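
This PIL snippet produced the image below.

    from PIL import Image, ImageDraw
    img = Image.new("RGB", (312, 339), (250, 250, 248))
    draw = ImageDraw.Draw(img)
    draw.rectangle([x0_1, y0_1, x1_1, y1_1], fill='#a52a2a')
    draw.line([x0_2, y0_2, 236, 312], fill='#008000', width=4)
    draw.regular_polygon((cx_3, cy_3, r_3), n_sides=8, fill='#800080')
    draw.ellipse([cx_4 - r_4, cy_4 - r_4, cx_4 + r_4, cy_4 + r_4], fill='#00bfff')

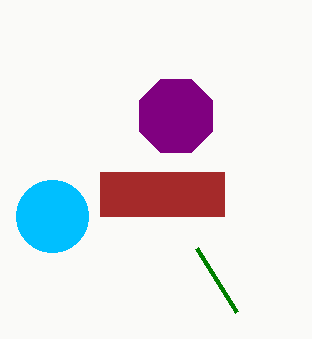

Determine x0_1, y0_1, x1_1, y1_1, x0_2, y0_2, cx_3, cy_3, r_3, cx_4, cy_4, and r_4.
x0_1 = 100
y0_1 = 172
x1_1 = 224
y1_1 = 216
x0_2 = 196
y0_2 = 248
cx_3 = 176
cy_3 = 116
r_3 = 40
cx_4 = 52
cy_4 = 216
r_4 = 36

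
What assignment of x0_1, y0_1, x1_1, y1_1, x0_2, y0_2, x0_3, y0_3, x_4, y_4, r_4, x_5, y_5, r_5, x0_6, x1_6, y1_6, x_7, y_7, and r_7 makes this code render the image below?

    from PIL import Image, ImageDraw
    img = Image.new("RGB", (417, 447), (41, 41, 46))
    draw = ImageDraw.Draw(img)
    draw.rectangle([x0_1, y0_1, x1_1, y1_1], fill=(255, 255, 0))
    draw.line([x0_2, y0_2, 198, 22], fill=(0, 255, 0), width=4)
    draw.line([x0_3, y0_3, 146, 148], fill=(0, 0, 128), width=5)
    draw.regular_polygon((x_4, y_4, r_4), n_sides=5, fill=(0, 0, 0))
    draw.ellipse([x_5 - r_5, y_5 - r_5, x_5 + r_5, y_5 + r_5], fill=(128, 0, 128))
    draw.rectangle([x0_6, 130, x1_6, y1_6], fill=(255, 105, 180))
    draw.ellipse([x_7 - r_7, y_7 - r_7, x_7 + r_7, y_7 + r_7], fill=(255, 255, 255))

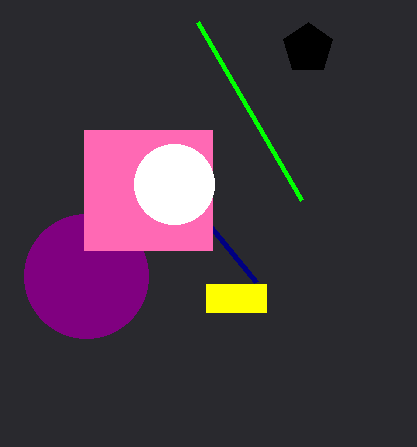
x0_1 = 206
y0_1 = 284
x1_1 = 266
y1_1 = 312
x0_2 = 302
y0_2 = 200
x0_3 = 256
y0_3 = 282
x_4 = 308
y_4 = 48
r_4 = 26
x_5 = 86
y_5 = 276
r_5 = 62
x0_6 = 84
x1_6 = 212
y1_6 = 250
x_7 = 174
y_7 = 184
r_7 = 40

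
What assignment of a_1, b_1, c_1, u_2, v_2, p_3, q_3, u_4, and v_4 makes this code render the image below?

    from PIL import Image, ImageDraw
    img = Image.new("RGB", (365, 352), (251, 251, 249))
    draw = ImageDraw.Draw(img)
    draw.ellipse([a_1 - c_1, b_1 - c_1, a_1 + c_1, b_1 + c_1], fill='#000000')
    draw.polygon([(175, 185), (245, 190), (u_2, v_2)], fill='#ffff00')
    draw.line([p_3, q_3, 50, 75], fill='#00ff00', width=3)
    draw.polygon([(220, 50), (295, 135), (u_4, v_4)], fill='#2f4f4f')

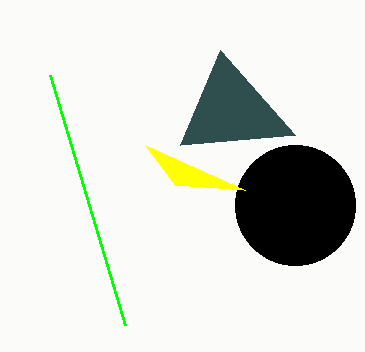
a_1 = 295; b_1 = 205; c_1 = 60; u_2 = 145; v_2 = 145; p_3 = 125; q_3 = 325; u_4 = 180; v_4 = 145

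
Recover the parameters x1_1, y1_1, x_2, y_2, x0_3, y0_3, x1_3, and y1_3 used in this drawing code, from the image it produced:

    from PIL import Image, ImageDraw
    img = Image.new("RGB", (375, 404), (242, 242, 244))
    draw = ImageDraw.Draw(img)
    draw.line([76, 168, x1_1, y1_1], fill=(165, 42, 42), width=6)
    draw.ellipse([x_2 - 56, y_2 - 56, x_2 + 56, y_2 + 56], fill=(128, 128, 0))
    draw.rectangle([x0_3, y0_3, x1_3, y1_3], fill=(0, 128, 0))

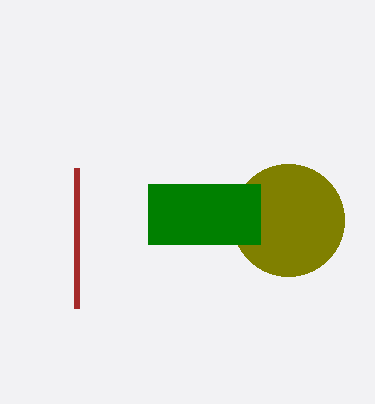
x1_1 = 76
y1_1 = 308
x_2 = 288
y_2 = 220
x0_3 = 148
y0_3 = 184
x1_3 = 260
y1_3 = 244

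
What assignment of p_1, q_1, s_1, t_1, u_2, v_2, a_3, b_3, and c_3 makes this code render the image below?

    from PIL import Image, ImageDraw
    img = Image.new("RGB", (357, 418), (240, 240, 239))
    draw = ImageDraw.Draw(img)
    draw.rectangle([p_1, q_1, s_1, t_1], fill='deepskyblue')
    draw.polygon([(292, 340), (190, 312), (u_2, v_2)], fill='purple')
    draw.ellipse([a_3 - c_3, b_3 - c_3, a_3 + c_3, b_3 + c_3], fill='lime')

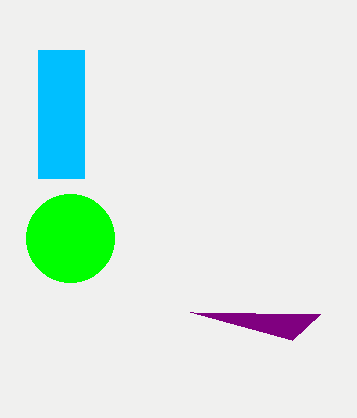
p_1 = 38, q_1 = 50, s_1 = 84, t_1 = 178, u_2 = 320, v_2 = 314, a_3 = 70, b_3 = 238, c_3 = 44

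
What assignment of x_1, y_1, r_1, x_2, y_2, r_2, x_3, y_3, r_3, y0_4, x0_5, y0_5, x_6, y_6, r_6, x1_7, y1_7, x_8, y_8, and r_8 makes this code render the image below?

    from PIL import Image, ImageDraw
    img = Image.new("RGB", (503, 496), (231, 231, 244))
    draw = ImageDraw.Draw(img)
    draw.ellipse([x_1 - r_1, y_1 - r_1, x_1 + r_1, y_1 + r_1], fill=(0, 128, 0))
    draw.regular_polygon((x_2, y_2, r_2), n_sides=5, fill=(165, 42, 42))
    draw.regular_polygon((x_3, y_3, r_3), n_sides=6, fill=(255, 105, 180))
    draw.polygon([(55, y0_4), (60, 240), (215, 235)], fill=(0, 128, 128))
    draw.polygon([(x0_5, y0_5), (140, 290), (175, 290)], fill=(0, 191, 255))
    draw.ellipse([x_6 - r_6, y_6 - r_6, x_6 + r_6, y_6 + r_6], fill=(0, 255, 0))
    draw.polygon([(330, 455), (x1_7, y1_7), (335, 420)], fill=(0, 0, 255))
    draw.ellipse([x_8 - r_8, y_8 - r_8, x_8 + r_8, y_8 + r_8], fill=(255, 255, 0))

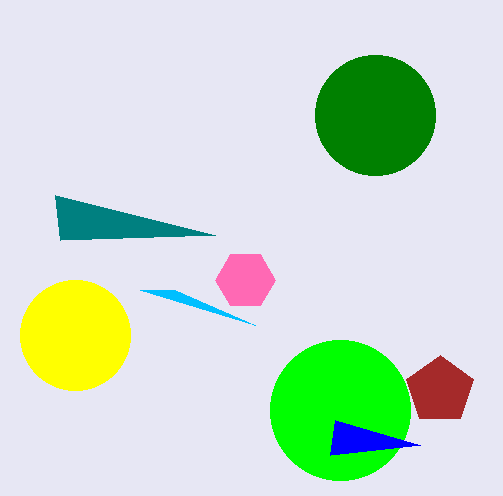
x_1 = 375, y_1 = 115, r_1 = 60, x_2 = 440, y_2 = 390, r_2 = 35, x_3 = 245, y_3 = 280, r_3 = 30, y0_4 = 195, x0_5 = 255, y0_5 = 325, x_6 = 340, y_6 = 410, r_6 = 70, x1_7 = 420, y1_7 = 445, x_8 = 75, y_8 = 335, r_8 = 55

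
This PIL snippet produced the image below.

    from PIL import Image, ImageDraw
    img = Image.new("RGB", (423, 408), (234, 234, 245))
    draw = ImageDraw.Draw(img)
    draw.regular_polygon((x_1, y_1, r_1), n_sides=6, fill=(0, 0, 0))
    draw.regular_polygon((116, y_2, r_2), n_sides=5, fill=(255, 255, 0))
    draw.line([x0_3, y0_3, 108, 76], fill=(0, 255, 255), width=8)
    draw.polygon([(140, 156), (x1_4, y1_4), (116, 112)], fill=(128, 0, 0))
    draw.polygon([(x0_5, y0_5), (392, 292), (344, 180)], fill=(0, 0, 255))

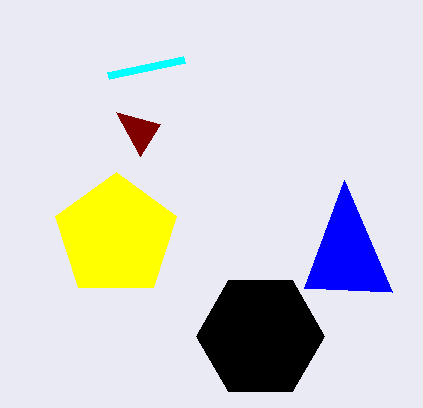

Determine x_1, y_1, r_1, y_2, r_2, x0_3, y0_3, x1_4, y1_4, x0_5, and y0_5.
x_1 = 260, y_1 = 336, r_1 = 64, y_2 = 236, r_2 = 64, x0_3 = 184, y0_3 = 60, x1_4 = 160, y1_4 = 124, x0_5 = 304, y0_5 = 288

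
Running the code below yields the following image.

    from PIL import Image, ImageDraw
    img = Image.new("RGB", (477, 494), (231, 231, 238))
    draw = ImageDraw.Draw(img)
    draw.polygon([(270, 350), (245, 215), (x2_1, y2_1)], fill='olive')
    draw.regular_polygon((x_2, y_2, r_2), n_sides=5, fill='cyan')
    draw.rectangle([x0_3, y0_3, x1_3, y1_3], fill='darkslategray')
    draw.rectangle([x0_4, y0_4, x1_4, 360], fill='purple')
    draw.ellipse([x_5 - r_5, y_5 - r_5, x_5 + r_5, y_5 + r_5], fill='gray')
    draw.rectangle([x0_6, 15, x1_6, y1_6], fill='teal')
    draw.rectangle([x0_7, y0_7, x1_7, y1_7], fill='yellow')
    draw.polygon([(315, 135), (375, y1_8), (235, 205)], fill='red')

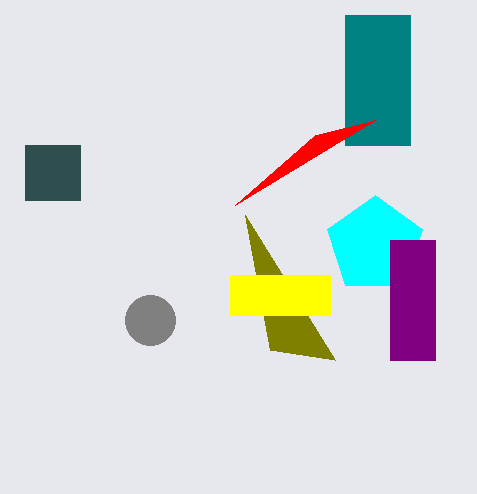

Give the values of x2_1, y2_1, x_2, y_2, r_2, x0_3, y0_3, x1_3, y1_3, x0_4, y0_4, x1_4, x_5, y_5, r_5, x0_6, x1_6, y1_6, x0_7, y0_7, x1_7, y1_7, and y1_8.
x2_1 = 335; y2_1 = 360; x_2 = 375; y_2 = 245; r_2 = 50; x0_3 = 25; y0_3 = 145; x1_3 = 80; y1_3 = 200; x0_4 = 390; y0_4 = 240; x1_4 = 435; x_5 = 150; y_5 = 320; r_5 = 25; x0_6 = 345; x1_6 = 410; y1_6 = 145; x0_7 = 230; y0_7 = 275; x1_7 = 330; y1_7 = 315; y1_8 = 120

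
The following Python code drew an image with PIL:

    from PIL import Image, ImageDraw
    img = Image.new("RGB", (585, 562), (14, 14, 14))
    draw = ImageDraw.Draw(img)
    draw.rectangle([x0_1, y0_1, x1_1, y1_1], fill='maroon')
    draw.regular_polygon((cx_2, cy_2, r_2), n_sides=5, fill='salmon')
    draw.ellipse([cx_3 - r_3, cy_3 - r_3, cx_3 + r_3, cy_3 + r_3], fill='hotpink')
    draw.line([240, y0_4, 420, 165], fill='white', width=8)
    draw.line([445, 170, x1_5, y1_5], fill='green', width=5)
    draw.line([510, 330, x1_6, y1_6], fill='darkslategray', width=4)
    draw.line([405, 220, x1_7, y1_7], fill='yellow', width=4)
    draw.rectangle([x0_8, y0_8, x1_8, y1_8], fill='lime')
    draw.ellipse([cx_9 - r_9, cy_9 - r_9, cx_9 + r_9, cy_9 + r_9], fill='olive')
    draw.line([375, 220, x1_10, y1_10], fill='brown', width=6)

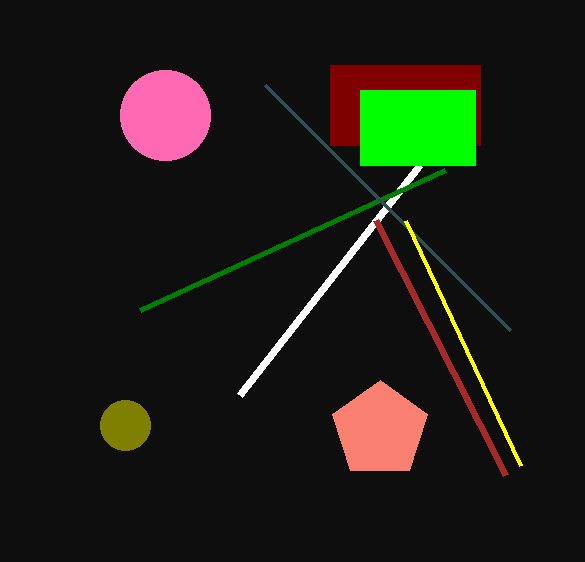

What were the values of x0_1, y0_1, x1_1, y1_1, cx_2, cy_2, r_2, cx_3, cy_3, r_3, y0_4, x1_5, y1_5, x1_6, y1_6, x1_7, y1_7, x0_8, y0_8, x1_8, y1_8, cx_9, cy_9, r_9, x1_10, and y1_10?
x0_1 = 330; y0_1 = 65; x1_1 = 480; y1_1 = 145; cx_2 = 380; cy_2 = 430; r_2 = 50; cx_3 = 165; cy_3 = 115; r_3 = 45; y0_4 = 395; x1_5 = 140; y1_5 = 310; x1_6 = 265; y1_6 = 85; x1_7 = 520; y1_7 = 465; x0_8 = 360; y0_8 = 90; x1_8 = 475; y1_8 = 165; cx_9 = 125; cy_9 = 425; r_9 = 25; x1_10 = 505; y1_10 = 475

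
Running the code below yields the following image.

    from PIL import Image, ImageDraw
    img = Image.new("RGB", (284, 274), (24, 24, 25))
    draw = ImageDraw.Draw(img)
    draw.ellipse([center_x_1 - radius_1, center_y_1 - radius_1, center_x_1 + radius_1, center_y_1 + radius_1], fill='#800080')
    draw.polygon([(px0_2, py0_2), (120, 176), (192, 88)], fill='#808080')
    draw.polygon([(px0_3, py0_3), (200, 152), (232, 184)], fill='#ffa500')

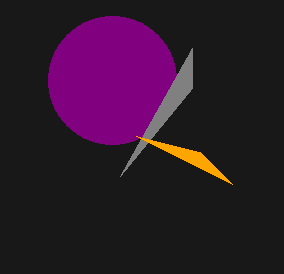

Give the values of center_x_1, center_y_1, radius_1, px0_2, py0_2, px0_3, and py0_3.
center_x_1 = 112
center_y_1 = 80
radius_1 = 64
px0_2 = 192
py0_2 = 48
px0_3 = 136
py0_3 = 136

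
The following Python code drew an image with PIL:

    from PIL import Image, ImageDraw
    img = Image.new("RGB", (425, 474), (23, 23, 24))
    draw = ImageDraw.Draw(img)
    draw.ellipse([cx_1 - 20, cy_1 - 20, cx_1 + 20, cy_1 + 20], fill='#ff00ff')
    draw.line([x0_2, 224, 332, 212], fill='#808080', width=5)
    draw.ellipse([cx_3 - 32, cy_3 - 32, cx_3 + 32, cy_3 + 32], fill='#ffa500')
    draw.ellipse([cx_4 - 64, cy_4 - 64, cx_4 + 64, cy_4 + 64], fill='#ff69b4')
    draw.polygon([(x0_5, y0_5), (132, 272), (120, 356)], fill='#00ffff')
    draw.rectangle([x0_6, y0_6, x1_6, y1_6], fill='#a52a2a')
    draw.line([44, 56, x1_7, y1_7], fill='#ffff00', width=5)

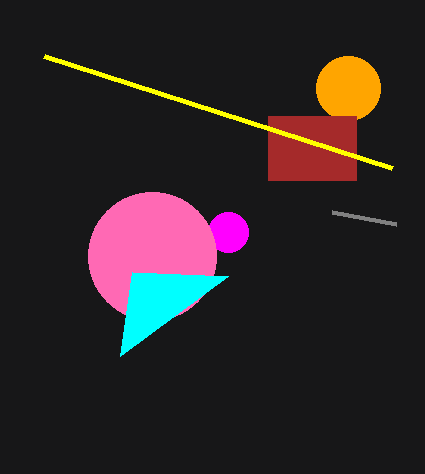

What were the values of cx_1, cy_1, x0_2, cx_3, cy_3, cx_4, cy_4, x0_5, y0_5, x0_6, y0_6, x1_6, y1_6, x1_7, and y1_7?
cx_1 = 228; cy_1 = 232; x0_2 = 396; cx_3 = 348; cy_3 = 88; cx_4 = 152; cy_4 = 256; x0_5 = 228; y0_5 = 276; x0_6 = 268; y0_6 = 116; x1_6 = 356; y1_6 = 180; x1_7 = 392; y1_7 = 168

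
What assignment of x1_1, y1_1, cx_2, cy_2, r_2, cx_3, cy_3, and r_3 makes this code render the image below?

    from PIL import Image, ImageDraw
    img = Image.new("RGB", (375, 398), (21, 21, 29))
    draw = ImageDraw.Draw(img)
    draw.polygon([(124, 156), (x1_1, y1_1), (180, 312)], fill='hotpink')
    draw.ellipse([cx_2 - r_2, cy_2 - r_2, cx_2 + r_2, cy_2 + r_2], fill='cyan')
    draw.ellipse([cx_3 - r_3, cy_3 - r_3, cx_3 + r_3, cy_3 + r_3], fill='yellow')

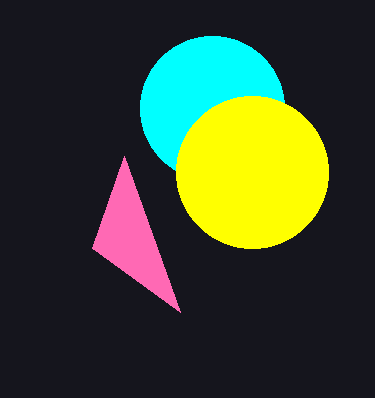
x1_1 = 92, y1_1 = 248, cx_2 = 212, cy_2 = 108, r_2 = 72, cx_3 = 252, cy_3 = 172, r_3 = 76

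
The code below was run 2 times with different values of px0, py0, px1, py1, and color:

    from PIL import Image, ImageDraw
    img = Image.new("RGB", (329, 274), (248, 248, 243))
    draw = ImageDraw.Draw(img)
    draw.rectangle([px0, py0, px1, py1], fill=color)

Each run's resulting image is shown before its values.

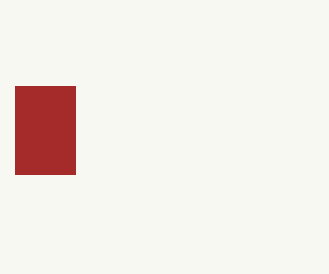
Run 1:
px0 = 15
py0 = 86
px1 = 75
py1 = 174
color = 'brown'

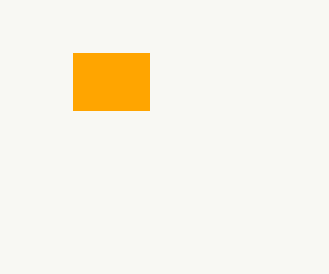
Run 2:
px0 = 73; py0 = 53; px1 = 149; py1 = 110; color = 'orange'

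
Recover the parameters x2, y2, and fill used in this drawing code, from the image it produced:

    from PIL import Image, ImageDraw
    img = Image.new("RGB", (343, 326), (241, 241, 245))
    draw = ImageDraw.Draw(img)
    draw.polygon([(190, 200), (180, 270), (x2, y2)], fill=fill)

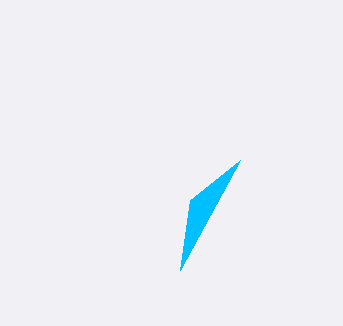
x2 = 240
y2 = 160
fill = 'deepskyblue'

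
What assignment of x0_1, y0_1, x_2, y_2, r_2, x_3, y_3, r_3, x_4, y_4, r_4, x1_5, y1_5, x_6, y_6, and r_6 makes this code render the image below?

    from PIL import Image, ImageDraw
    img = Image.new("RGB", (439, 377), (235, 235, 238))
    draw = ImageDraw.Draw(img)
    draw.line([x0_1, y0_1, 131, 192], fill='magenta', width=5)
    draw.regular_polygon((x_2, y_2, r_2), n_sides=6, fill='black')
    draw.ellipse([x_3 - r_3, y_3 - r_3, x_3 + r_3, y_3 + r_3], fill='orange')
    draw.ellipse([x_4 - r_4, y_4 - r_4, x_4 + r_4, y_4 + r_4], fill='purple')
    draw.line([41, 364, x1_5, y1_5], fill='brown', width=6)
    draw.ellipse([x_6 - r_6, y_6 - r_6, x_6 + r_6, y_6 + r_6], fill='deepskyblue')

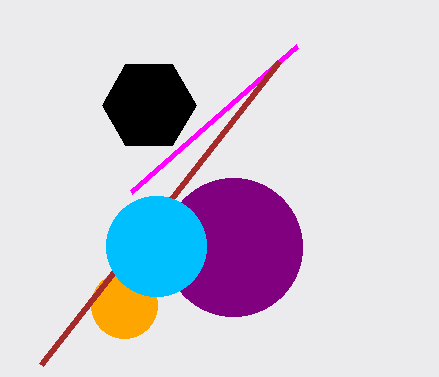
x0_1 = 297; y0_1 = 46; x_2 = 149; y_2 = 105; r_2 = 47; x_3 = 124; y_3 = 305; r_3 = 33; x_4 = 233; y_4 = 247; r_4 = 69; x1_5 = 279; y1_5 = 61; x_6 = 156; y_6 = 246; r_6 = 50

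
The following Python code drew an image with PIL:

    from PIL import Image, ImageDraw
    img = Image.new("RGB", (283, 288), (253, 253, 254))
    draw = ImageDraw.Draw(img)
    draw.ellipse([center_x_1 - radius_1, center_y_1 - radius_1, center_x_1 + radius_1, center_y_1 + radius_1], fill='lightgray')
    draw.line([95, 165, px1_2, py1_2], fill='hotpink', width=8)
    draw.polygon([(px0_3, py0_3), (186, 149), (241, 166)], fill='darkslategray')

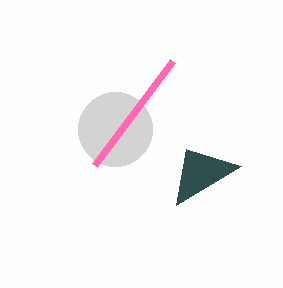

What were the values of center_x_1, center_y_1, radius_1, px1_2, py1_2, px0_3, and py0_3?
center_x_1 = 115, center_y_1 = 129, radius_1 = 37, px1_2 = 173, py1_2 = 61, px0_3 = 176, py0_3 = 205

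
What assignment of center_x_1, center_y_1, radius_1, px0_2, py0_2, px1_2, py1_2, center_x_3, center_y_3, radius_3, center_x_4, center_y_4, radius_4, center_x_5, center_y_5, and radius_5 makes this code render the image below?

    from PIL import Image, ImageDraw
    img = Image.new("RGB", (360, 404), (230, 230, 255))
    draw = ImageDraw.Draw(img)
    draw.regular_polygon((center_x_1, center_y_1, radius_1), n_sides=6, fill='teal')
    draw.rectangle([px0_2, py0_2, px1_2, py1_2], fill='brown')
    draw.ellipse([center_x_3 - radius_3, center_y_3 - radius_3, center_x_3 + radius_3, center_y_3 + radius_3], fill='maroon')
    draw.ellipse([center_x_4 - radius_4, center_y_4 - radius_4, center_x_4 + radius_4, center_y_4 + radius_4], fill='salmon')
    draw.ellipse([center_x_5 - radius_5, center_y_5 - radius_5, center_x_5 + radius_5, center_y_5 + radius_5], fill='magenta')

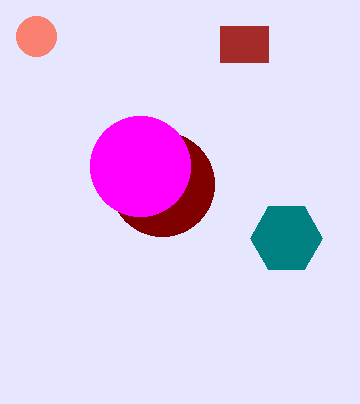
center_x_1 = 286, center_y_1 = 238, radius_1 = 36, px0_2 = 220, py0_2 = 26, px1_2 = 268, py1_2 = 62, center_x_3 = 162, center_y_3 = 184, radius_3 = 52, center_x_4 = 36, center_y_4 = 36, radius_4 = 20, center_x_5 = 140, center_y_5 = 166, radius_5 = 50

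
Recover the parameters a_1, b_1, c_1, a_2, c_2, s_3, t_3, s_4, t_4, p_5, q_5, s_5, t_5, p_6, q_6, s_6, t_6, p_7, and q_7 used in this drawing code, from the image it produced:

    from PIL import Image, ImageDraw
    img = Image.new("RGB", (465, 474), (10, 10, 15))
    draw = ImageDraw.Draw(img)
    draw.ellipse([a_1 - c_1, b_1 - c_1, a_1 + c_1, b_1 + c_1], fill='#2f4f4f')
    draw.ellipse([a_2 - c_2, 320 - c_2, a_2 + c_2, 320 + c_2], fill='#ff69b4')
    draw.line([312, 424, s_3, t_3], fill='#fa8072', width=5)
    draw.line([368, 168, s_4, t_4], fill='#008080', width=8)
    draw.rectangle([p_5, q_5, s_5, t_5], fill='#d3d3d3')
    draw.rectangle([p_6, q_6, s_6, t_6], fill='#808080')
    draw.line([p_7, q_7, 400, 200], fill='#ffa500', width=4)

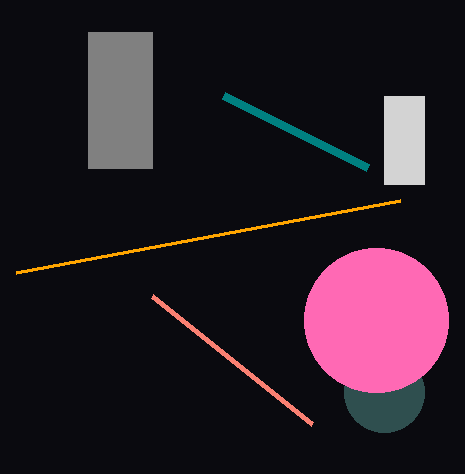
a_1 = 384; b_1 = 392; c_1 = 40; a_2 = 376; c_2 = 72; s_3 = 152; t_3 = 296; s_4 = 224; t_4 = 96; p_5 = 384; q_5 = 96; s_5 = 424; t_5 = 184; p_6 = 88; q_6 = 32; s_6 = 152; t_6 = 168; p_7 = 16; q_7 = 272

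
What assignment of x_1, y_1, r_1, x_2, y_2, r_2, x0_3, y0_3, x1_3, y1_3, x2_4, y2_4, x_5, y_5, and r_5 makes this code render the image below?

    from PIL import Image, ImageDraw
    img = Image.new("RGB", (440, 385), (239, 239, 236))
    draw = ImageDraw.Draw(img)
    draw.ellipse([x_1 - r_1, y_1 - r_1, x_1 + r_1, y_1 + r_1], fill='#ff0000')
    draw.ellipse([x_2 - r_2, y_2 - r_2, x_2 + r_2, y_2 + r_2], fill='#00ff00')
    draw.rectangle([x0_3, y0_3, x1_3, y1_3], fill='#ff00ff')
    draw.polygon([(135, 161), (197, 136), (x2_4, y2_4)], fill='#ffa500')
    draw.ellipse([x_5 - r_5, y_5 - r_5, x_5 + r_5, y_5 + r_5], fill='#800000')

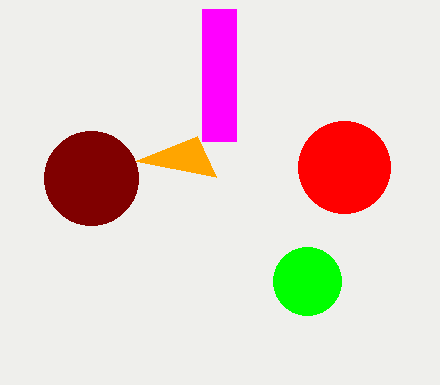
x_1 = 344; y_1 = 167; r_1 = 46; x_2 = 307; y_2 = 281; r_2 = 34; x0_3 = 202; y0_3 = 9; x1_3 = 236; y1_3 = 141; x2_4 = 216; y2_4 = 177; x_5 = 91; y_5 = 178; r_5 = 47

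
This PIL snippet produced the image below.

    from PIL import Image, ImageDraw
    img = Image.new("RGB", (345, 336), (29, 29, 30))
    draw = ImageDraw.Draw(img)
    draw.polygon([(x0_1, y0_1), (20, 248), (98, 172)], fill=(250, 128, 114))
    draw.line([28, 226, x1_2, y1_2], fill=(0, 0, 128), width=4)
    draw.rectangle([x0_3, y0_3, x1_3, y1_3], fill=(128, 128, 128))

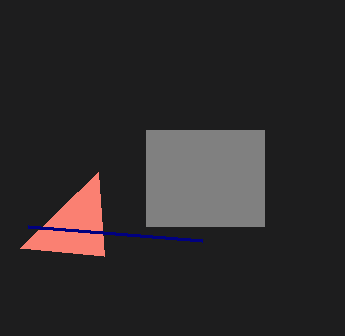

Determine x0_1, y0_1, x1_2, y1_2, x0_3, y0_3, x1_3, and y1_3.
x0_1 = 104, y0_1 = 256, x1_2 = 202, y1_2 = 240, x0_3 = 146, y0_3 = 130, x1_3 = 264, y1_3 = 226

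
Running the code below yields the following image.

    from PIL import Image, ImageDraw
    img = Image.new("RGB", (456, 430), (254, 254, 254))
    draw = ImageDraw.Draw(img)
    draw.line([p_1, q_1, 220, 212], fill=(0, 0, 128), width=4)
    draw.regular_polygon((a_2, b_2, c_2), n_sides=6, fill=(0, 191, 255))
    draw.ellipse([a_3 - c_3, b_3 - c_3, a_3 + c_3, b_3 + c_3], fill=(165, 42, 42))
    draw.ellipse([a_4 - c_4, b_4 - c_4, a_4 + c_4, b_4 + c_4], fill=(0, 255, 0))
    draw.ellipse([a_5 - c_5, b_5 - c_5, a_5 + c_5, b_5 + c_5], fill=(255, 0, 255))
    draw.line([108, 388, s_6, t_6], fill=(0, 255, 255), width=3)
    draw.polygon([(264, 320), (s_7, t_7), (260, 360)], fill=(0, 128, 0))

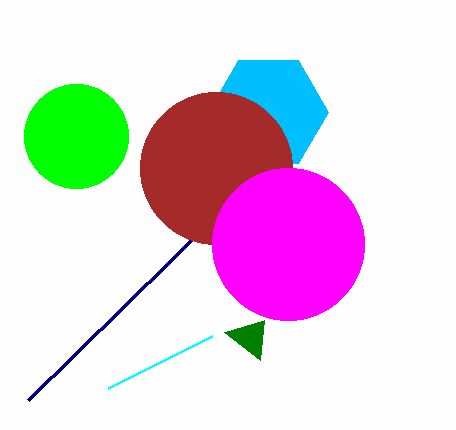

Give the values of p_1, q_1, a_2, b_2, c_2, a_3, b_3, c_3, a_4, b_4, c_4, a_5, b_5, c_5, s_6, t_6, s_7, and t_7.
p_1 = 28, q_1 = 400, a_2 = 268, b_2 = 112, c_2 = 60, a_3 = 216, b_3 = 168, c_3 = 76, a_4 = 76, b_4 = 136, c_4 = 52, a_5 = 288, b_5 = 244, c_5 = 76, s_6 = 212, t_6 = 336, s_7 = 224, t_7 = 332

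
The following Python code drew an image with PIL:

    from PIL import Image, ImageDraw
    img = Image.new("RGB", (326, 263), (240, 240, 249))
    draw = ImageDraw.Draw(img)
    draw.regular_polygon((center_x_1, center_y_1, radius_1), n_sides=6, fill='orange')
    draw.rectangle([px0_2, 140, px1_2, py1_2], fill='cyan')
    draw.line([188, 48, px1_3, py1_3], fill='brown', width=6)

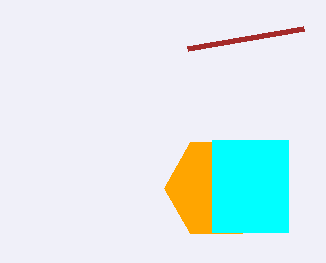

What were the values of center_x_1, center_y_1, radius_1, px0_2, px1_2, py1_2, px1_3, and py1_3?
center_x_1 = 216
center_y_1 = 188
radius_1 = 52
px0_2 = 212
px1_2 = 288
py1_2 = 232
px1_3 = 304
py1_3 = 28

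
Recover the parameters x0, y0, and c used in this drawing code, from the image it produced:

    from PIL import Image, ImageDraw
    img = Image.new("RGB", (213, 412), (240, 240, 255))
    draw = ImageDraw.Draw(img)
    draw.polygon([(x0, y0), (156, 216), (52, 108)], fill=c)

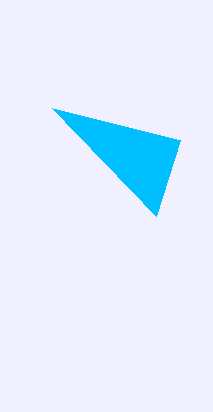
x0 = 180; y0 = 140; c = 'deepskyblue'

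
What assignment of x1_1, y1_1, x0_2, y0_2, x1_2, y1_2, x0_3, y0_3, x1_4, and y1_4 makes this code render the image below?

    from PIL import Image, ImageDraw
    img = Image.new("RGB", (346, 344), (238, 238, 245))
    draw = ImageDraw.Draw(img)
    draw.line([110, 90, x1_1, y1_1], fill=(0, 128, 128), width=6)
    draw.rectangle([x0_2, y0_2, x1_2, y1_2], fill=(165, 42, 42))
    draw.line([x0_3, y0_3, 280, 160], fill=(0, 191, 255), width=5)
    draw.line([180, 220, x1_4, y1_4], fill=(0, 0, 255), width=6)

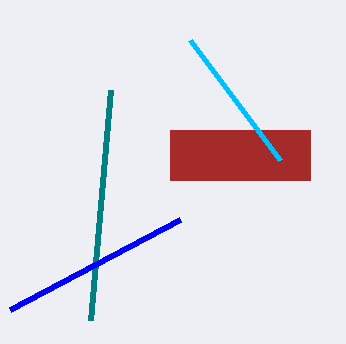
x1_1 = 90
y1_1 = 320
x0_2 = 170
y0_2 = 130
x1_2 = 310
y1_2 = 180
x0_3 = 190
y0_3 = 40
x1_4 = 10
y1_4 = 310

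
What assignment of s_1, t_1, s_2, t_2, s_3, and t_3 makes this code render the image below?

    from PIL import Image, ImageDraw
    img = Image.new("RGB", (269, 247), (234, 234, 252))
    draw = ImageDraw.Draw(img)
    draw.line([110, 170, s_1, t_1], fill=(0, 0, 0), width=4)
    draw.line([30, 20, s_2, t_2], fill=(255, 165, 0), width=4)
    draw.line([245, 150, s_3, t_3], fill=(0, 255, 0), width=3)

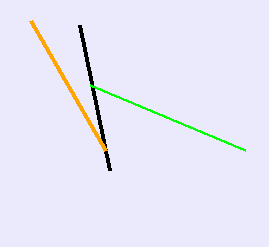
s_1 = 80
t_1 = 25
s_2 = 105
t_2 = 150
s_3 = 90
t_3 = 85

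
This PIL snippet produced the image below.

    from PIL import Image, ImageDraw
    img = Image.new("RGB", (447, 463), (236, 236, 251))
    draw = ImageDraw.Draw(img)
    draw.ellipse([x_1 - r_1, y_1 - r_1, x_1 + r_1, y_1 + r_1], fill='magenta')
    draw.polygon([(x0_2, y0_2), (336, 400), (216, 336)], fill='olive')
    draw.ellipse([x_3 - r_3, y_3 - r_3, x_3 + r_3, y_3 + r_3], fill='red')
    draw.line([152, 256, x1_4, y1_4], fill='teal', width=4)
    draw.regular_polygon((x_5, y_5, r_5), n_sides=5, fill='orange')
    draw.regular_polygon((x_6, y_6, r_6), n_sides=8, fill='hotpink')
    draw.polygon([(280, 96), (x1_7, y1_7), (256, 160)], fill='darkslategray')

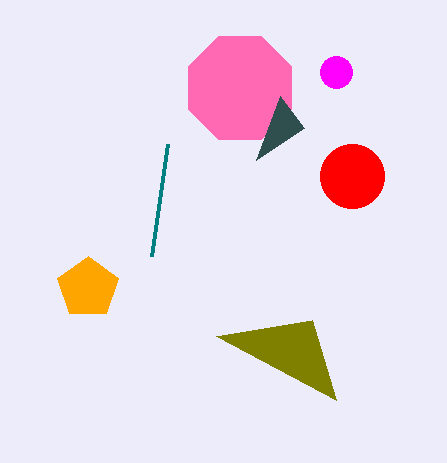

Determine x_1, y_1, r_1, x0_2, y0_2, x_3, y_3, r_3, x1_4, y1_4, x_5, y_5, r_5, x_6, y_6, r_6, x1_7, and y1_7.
x_1 = 336
y_1 = 72
r_1 = 16
x0_2 = 312
y0_2 = 320
x_3 = 352
y_3 = 176
r_3 = 32
x1_4 = 168
y1_4 = 144
x_5 = 88
y_5 = 288
r_5 = 32
x_6 = 240
y_6 = 88
r_6 = 56
x1_7 = 304
y1_7 = 128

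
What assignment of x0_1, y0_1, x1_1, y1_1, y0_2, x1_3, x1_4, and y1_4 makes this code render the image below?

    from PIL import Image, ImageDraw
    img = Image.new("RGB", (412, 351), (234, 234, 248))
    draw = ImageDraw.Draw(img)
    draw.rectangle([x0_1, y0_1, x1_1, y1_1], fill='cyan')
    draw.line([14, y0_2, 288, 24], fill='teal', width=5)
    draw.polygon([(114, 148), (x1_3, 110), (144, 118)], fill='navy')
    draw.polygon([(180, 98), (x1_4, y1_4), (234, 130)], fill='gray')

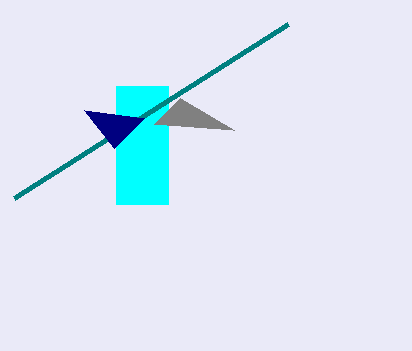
x0_1 = 116, y0_1 = 86, x1_1 = 168, y1_1 = 204, y0_2 = 198, x1_3 = 84, x1_4 = 154, y1_4 = 124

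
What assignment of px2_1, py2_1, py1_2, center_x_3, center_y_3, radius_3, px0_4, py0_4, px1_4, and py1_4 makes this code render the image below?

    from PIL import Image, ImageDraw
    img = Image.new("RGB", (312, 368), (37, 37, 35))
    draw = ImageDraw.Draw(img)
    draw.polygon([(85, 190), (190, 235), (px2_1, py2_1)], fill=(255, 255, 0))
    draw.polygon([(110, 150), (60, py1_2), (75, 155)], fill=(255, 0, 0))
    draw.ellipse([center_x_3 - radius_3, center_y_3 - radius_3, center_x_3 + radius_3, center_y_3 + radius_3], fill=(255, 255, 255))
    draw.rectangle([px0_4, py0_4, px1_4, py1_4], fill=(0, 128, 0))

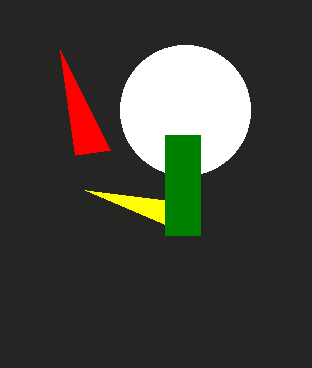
px2_1 = 165, py2_1 = 200, py1_2 = 50, center_x_3 = 185, center_y_3 = 110, radius_3 = 65, px0_4 = 165, py0_4 = 135, px1_4 = 200, py1_4 = 235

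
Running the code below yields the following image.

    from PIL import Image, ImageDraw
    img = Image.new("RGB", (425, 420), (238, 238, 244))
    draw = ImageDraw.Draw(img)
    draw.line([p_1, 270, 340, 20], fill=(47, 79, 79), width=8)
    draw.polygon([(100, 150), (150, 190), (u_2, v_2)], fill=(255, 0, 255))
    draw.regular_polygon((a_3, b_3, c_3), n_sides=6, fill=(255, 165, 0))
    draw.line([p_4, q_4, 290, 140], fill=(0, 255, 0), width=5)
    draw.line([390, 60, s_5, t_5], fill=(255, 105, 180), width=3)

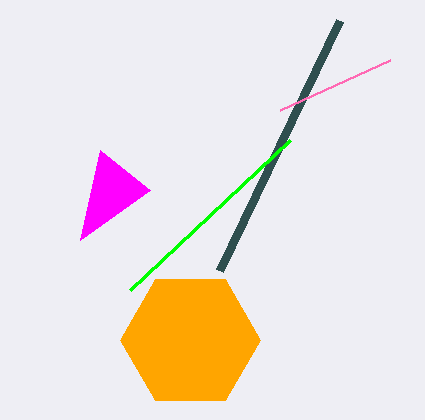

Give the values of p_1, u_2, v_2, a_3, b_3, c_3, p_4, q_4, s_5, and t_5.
p_1 = 220; u_2 = 80; v_2 = 240; a_3 = 190; b_3 = 340; c_3 = 70; p_4 = 130; q_4 = 290; s_5 = 280; t_5 = 110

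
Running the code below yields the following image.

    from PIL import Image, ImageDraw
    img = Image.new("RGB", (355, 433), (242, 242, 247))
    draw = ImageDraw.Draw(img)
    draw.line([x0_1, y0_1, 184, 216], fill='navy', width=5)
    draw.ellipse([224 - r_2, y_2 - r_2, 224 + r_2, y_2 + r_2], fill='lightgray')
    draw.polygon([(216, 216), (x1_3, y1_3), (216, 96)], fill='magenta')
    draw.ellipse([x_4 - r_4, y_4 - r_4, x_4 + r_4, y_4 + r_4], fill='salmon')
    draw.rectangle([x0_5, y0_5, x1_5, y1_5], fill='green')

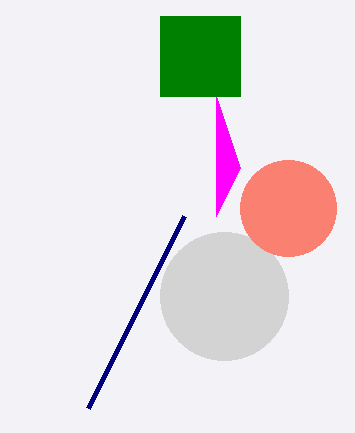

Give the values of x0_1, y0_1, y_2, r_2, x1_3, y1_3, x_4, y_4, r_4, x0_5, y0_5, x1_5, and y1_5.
x0_1 = 88, y0_1 = 408, y_2 = 296, r_2 = 64, x1_3 = 240, y1_3 = 168, x_4 = 288, y_4 = 208, r_4 = 48, x0_5 = 160, y0_5 = 16, x1_5 = 240, y1_5 = 96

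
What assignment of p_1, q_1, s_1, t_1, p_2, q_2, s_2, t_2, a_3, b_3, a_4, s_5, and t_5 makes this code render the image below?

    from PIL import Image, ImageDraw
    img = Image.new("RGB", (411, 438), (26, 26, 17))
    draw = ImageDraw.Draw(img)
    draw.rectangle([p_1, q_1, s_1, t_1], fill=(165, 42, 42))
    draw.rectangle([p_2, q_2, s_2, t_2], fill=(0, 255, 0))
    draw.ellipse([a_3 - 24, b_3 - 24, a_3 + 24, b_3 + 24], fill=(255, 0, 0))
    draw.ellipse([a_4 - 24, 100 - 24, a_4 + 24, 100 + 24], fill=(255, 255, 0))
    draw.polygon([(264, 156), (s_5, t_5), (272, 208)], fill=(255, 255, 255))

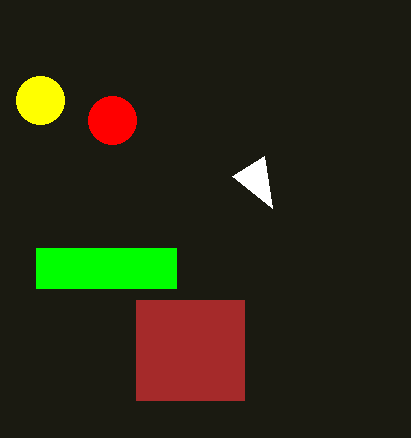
p_1 = 136, q_1 = 300, s_1 = 244, t_1 = 400, p_2 = 36, q_2 = 248, s_2 = 176, t_2 = 288, a_3 = 112, b_3 = 120, a_4 = 40, s_5 = 232, t_5 = 176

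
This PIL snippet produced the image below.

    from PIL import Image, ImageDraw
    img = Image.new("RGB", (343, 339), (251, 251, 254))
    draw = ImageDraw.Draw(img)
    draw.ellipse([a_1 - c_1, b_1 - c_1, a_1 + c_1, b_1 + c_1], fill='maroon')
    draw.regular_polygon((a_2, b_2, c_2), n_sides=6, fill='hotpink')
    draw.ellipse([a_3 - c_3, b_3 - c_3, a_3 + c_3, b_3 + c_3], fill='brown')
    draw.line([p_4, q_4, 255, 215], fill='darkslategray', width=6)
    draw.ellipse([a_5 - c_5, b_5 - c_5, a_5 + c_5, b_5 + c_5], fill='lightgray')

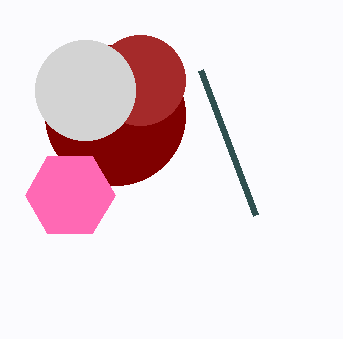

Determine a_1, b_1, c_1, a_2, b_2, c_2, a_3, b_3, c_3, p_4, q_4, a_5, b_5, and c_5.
a_1 = 115; b_1 = 115; c_1 = 70; a_2 = 70; b_2 = 195; c_2 = 45; a_3 = 140; b_3 = 80; c_3 = 45; p_4 = 200; q_4 = 70; a_5 = 85; b_5 = 90; c_5 = 50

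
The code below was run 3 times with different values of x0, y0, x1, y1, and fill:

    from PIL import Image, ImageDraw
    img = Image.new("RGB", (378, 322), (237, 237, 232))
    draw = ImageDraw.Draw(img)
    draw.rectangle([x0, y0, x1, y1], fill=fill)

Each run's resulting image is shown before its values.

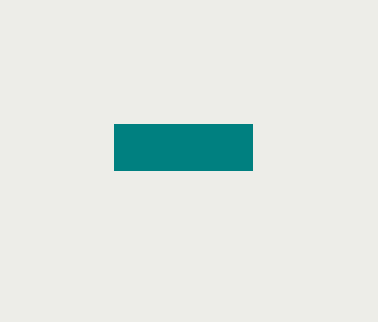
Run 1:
x0 = 114
y0 = 124
x1 = 252
y1 = 170
fill = 'teal'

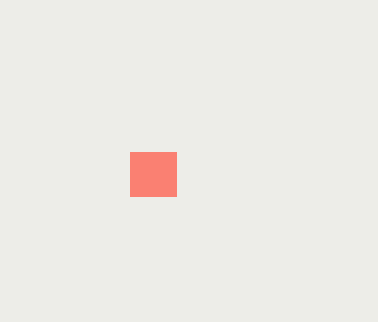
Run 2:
x0 = 130
y0 = 152
x1 = 176
y1 = 196
fill = 'salmon'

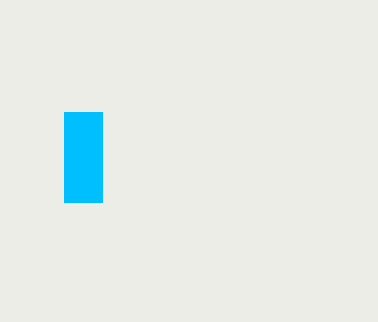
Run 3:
x0 = 64, y0 = 112, x1 = 102, y1 = 202, fill = 'deepskyblue'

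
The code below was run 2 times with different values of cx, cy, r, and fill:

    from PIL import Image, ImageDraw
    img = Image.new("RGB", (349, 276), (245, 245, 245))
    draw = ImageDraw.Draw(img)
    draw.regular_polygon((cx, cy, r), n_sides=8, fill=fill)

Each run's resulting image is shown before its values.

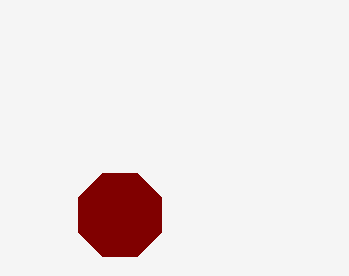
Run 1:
cx = 120; cy = 215; r = 45; fill = 'maroon'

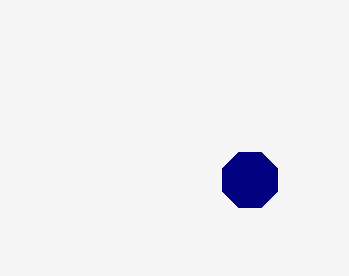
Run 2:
cx = 250
cy = 180
r = 30
fill = 'navy'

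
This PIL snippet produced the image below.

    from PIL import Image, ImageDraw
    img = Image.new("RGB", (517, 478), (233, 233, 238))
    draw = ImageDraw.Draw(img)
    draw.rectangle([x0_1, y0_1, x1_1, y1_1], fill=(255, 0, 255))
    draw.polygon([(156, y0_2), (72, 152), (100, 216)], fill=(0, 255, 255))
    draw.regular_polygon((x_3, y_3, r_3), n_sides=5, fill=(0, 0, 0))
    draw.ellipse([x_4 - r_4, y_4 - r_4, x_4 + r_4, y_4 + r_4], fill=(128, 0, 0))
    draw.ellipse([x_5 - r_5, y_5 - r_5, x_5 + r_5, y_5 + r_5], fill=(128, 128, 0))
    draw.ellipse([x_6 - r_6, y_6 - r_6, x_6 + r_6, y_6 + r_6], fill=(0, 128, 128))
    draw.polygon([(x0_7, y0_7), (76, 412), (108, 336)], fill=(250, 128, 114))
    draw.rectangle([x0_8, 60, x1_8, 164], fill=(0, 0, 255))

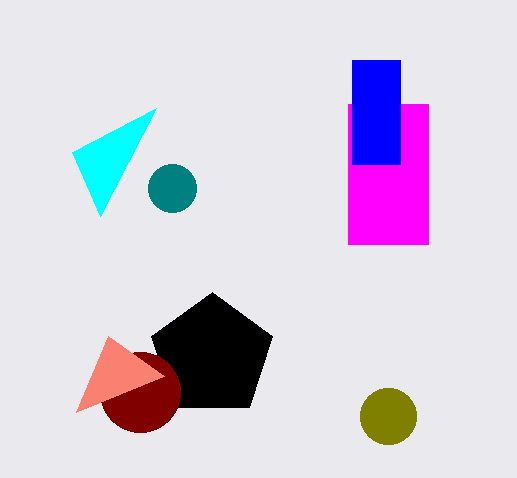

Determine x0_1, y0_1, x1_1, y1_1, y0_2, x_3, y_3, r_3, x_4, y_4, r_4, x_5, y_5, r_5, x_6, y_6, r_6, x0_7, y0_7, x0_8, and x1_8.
x0_1 = 348; y0_1 = 104; x1_1 = 428; y1_1 = 244; y0_2 = 108; x_3 = 212; y_3 = 356; r_3 = 64; x_4 = 140; y_4 = 392; r_4 = 40; x_5 = 388; y_5 = 416; r_5 = 28; x_6 = 172; y_6 = 188; r_6 = 24; x0_7 = 164; y0_7 = 376; x0_8 = 352; x1_8 = 400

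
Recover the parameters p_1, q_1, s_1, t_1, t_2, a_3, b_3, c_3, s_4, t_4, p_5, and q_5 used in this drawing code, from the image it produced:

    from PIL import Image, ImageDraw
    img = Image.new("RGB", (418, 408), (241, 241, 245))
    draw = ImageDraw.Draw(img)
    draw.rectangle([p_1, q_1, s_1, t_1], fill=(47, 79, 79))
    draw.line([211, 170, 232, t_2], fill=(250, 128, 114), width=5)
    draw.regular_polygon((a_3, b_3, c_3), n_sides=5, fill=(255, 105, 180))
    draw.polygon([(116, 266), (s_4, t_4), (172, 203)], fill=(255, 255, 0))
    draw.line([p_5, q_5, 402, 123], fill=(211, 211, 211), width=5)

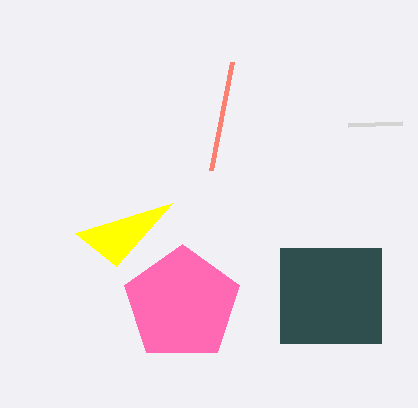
p_1 = 280, q_1 = 248, s_1 = 381, t_1 = 343, t_2 = 62, a_3 = 182, b_3 = 304, c_3 = 60, s_4 = 75, t_4 = 233, p_5 = 348, q_5 = 125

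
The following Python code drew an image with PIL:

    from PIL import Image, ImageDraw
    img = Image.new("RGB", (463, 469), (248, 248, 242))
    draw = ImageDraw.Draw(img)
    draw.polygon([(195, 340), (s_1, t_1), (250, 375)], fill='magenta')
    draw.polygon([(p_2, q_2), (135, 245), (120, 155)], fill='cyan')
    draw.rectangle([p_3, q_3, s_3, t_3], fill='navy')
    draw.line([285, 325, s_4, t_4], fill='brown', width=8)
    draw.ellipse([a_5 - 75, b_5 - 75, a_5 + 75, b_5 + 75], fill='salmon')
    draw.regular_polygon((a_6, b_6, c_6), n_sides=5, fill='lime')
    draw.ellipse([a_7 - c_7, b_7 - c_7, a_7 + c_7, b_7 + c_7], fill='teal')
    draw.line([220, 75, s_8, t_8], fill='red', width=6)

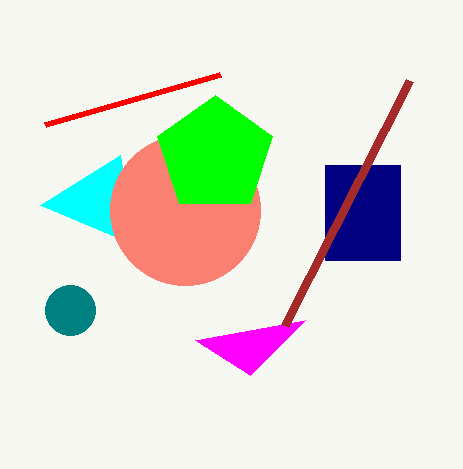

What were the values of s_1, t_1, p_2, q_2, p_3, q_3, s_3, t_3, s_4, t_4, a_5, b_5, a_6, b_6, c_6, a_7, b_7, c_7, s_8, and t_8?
s_1 = 305, t_1 = 320, p_2 = 40, q_2 = 205, p_3 = 325, q_3 = 165, s_3 = 400, t_3 = 260, s_4 = 410, t_4 = 80, a_5 = 185, b_5 = 210, a_6 = 215, b_6 = 155, c_6 = 60, a_7 = 70, b_7 = 310, c_7 = 25, s_8 = 45, t_8 = 125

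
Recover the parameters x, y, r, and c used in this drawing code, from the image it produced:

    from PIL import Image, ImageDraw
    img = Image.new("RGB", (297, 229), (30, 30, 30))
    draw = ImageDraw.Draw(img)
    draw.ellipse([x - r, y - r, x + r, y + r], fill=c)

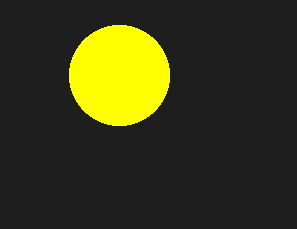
x = 119
y = 75
r = 50
c = 'yellow'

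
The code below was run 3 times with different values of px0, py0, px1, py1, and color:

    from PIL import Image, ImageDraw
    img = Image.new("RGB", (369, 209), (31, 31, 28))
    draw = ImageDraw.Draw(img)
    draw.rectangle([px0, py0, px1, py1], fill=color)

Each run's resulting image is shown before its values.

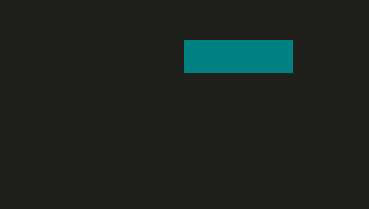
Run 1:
px0 = 184, py0 = 40, px1 = 292, py1 = 72, color = 'teal'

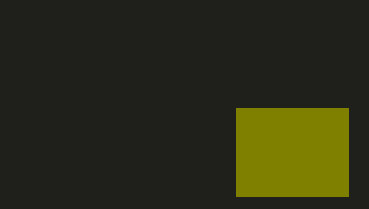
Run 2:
px0 = 236, py0 = 108, px1 = 348, py1 = 196, color = 'olive'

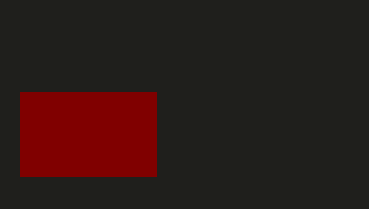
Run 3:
px0 = 20; py0 = 92; px1 = 156; py1 = 176; color = 'maroon'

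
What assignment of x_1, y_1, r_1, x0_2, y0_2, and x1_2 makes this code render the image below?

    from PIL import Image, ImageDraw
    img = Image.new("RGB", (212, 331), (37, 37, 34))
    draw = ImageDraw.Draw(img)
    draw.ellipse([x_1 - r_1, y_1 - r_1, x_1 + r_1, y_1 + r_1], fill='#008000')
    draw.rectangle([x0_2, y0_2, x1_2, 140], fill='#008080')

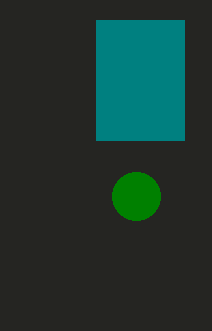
x_1 = 136
y_1 = 196
r_1 = 24
x0_2 = 96
y0_2 = 20
x1_2 = 184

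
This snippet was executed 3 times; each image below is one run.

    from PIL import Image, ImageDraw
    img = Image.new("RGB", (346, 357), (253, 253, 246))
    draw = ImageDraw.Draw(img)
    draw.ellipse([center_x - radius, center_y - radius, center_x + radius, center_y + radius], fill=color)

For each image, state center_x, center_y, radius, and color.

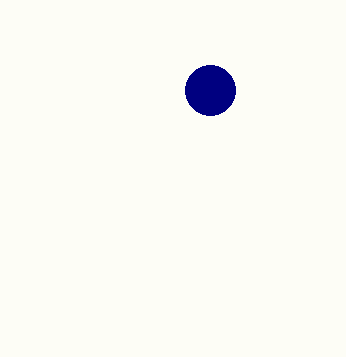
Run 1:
center_x = 210; center_y = 90; radius = 25; color = 'navy'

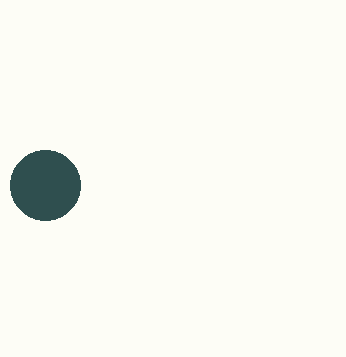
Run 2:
center_x = 45
center_y = 185
radius = 35
color = 'darkslategray'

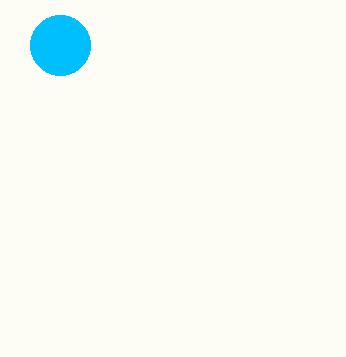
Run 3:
center_x = 60, center_y = 45, radius = 30, color = 'deepskyblue'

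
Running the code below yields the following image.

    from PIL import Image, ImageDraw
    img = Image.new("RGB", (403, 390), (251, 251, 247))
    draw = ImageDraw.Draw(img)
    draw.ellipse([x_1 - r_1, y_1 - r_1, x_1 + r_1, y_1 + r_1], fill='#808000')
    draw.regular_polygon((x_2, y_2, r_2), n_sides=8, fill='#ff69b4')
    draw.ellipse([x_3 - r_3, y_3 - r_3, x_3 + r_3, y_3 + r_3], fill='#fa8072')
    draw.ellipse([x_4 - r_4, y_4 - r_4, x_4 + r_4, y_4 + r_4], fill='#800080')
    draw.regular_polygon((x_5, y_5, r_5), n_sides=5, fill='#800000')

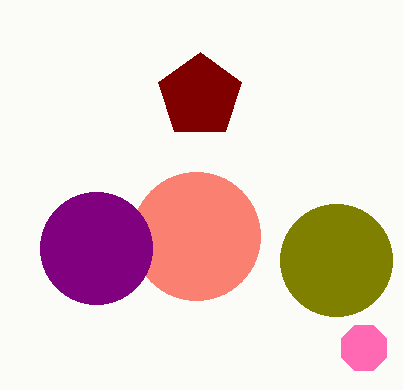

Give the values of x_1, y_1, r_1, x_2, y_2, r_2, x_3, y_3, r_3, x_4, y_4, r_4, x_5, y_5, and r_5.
x_1 = 336; y_1 = 260; r_1 = 56; x_2 = 364; y_2 = 348; r_2 = 24; x_3 = 196; y_3 = 236; r_3 = 64; x_4 = 96; y_4 = 248; r_4 = 56; x_5 = 200; y_5 = 96; r_5 = 44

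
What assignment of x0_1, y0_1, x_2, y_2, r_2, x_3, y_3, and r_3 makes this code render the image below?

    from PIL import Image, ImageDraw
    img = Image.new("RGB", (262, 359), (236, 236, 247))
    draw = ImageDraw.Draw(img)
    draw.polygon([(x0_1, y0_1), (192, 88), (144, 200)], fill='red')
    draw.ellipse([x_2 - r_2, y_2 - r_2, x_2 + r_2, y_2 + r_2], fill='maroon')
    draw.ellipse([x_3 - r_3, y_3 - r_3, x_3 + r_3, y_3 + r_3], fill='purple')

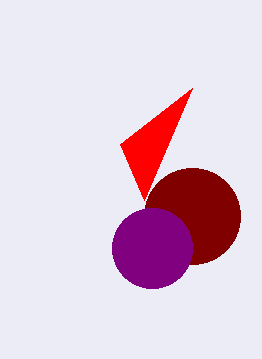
x0_1 = 120, y0_1 = 144, x_2 = 192, y_2 = 216, r_2 = 48, x_3 = 152, y_3 = 248, r_3 = 40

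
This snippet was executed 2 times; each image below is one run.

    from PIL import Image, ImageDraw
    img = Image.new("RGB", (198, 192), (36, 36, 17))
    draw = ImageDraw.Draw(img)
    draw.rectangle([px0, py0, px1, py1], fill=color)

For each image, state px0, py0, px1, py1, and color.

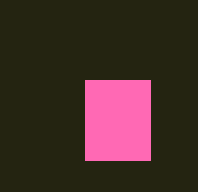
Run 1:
px0 = 85
py0 = 80
px1 = 150
py1 = 160
color = 'hotpink'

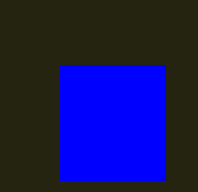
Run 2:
px0 = 60, py0 = 65, px1 = 165, py1 = 180, color = 'blue'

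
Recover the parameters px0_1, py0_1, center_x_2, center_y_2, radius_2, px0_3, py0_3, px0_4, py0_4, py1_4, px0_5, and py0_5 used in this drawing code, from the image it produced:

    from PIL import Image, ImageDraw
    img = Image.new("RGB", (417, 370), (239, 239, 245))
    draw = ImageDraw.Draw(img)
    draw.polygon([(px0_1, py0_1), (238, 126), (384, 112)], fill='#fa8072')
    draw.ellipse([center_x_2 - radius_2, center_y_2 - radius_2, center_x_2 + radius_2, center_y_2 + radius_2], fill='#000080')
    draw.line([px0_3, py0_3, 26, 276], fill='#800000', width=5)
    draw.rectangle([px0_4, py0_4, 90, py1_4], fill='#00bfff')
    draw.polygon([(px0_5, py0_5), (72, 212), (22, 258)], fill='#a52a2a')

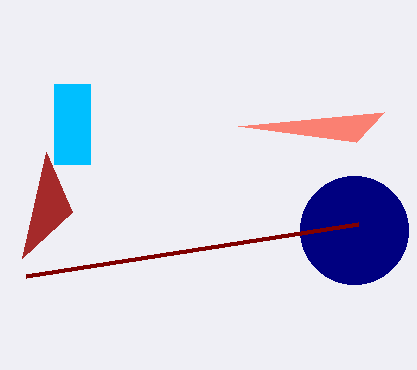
px0_1 = 356; py0_1 = 142; center_x_2 = 354; center_y_2 = 230; radius_2 = 54; px0_3 = 358; py0_3 = 224; px0_4 = 54; py0_4 = 84; py1_4 = 164; px0_5 = 46; py0_5 = 152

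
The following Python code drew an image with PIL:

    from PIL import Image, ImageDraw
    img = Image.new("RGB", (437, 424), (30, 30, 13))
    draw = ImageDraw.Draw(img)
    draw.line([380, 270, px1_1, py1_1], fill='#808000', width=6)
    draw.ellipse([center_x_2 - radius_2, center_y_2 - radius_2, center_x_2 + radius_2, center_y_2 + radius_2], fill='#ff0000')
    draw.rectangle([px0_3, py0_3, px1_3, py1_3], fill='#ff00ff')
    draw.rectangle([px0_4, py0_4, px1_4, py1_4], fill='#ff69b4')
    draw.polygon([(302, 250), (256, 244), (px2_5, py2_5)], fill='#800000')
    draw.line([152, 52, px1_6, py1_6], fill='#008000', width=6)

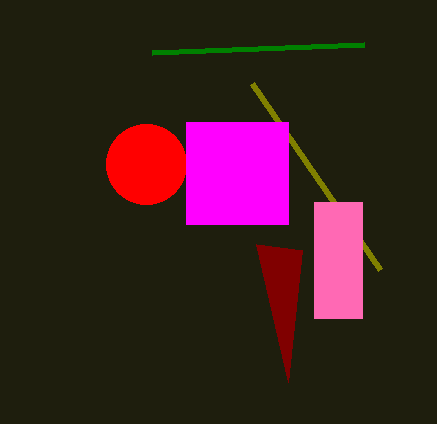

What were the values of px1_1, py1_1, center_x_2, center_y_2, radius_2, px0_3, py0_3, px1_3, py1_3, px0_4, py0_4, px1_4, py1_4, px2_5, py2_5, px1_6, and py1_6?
px1_1 = 252; py1_1 = 84; center_x_2 = 146; center_y_2 = 164; radius_2 = 40; px0_3 = 186; py0_3 = 122; px1_3 = 288; py1_3 = 224; px0_4 = 314; py0_4 = 202; px1_4 = 362; py1_4 = 318; px2_5 = 288; py2_5 = 382; px1_6 = 364; py1_6 = 44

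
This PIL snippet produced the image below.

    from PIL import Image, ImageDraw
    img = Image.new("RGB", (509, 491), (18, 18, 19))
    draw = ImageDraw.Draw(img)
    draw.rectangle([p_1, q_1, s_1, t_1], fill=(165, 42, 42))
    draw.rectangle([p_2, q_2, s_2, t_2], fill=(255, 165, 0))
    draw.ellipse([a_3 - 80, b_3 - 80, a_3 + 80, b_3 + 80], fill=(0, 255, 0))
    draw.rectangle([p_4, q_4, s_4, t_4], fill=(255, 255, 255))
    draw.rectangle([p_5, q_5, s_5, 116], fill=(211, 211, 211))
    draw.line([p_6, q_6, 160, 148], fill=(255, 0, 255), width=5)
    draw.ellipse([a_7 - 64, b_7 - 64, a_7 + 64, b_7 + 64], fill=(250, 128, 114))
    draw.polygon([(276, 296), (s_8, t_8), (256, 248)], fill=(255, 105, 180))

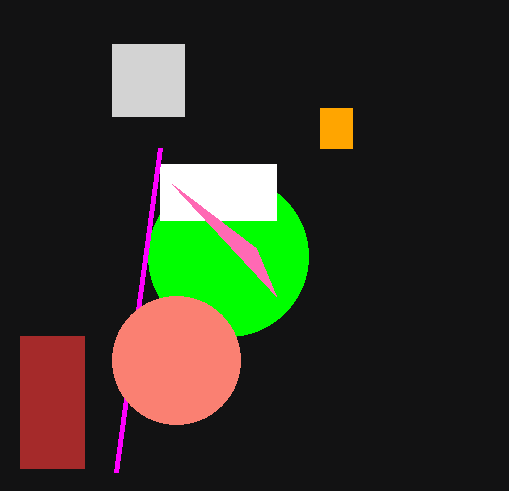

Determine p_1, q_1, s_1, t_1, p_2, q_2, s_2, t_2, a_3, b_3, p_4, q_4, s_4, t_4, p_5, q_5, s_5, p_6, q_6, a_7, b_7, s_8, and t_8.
p_1 = 20, q_1 = 336, s_1 = 84, t_1 = 468, p_2 = 320, q_2 = 108, s_2 = 352, t_2 = 148, a_3 = 228, b_3 = 256, p_4 = 160, q_4 = 164, s_4 = 276, t_4 = 220, p_5 = 112, q_5 = 44, s_5 = 184, p_6 = 116, q_6 = 472, a_7 = 176, b_7 = 360, s_8 = 172, t_8 = 184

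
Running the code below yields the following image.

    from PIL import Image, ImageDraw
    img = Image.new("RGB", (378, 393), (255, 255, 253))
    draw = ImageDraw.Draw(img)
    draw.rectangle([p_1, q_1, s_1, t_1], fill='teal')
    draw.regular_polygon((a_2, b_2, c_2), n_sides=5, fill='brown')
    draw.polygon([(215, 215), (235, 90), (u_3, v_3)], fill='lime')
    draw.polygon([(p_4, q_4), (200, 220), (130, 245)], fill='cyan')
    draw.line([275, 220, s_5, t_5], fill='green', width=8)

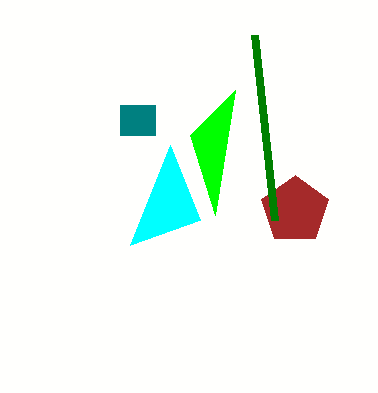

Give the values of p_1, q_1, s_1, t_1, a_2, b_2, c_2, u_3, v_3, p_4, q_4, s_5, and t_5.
p_1 = 120
q_1 = 105
s_1 = 155
t_1 = 135
a_2 = 295
b_2 = 210
c_2 = 35
u_3 = 190
v_3 = 135
p_4 = 170
q_4 = 145
s_5 = 255
t_5 = 35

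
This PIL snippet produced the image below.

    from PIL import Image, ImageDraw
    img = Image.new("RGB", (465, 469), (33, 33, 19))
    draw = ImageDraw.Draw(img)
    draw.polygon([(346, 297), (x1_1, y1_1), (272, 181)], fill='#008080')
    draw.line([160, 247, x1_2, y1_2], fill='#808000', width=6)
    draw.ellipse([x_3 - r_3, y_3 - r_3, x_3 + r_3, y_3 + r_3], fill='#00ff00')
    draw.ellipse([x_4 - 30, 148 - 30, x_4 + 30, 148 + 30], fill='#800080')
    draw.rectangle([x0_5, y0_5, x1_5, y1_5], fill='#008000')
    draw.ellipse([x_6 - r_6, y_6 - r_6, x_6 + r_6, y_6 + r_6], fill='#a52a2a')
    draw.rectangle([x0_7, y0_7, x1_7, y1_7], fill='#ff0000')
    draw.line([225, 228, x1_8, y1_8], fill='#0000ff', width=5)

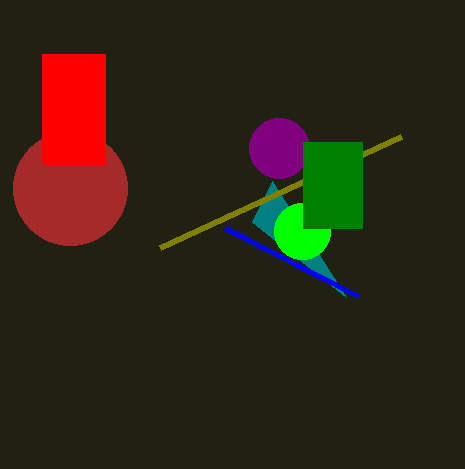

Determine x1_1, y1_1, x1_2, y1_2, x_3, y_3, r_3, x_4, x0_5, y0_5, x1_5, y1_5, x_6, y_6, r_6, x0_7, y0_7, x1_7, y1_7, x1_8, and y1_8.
x1_1 = 252
y1_1 = 222
x1_2 = 401
y1_2 = 136
x_3 = 302
y_3 = 231
r_3 = 28
x_4 = 279
x0_5 = 303
y0_5 = 142
x1_5 = 362
y1_5 = 228
x_6 = 70
y_6 = 188
r_6 = 57
x0_7 = 42
y0_7 = 54
x1_7 = 105
y1_7 = 164
x1_8 = 358
y1_8 = 296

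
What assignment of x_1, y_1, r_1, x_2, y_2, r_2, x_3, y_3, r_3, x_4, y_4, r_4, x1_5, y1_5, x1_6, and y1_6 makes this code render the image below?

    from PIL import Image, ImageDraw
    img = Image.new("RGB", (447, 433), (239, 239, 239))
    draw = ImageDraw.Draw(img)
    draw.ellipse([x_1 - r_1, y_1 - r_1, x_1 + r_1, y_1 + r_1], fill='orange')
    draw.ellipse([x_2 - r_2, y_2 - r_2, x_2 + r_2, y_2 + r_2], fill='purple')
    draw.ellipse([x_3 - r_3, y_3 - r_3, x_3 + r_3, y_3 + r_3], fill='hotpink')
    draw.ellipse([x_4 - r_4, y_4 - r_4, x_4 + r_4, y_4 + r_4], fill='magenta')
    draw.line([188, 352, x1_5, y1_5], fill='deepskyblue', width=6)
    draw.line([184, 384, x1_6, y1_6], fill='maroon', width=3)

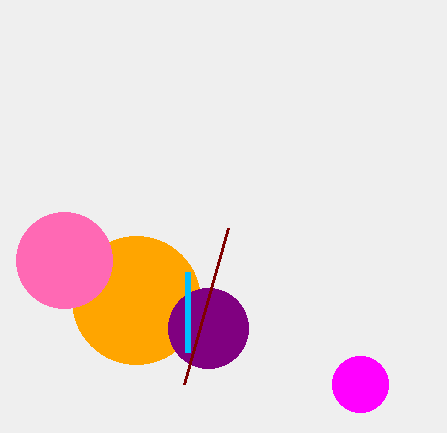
x_1 = 136; y_1 = 300; r_1 = 64; x_2 = 208; y_2 = 328; r_2 = 40; x_3 = 64; y_3 = 260; r_3 = 48; x_4 = 360; y_4 = 384; r_4 = 28; x1_5 = 188; y1_5 = 272; x1_6 = 228; y1_6 = 228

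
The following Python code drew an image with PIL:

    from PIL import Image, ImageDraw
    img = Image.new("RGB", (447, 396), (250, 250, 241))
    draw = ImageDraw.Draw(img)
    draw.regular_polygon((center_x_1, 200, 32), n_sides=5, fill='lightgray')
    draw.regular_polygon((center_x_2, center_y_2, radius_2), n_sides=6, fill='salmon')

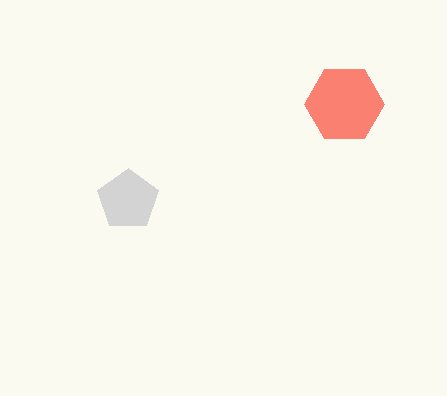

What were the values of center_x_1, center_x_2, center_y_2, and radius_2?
center_x_1 = 128, center_x_2 = 344, center_y_2 = 104, radius_2 = 40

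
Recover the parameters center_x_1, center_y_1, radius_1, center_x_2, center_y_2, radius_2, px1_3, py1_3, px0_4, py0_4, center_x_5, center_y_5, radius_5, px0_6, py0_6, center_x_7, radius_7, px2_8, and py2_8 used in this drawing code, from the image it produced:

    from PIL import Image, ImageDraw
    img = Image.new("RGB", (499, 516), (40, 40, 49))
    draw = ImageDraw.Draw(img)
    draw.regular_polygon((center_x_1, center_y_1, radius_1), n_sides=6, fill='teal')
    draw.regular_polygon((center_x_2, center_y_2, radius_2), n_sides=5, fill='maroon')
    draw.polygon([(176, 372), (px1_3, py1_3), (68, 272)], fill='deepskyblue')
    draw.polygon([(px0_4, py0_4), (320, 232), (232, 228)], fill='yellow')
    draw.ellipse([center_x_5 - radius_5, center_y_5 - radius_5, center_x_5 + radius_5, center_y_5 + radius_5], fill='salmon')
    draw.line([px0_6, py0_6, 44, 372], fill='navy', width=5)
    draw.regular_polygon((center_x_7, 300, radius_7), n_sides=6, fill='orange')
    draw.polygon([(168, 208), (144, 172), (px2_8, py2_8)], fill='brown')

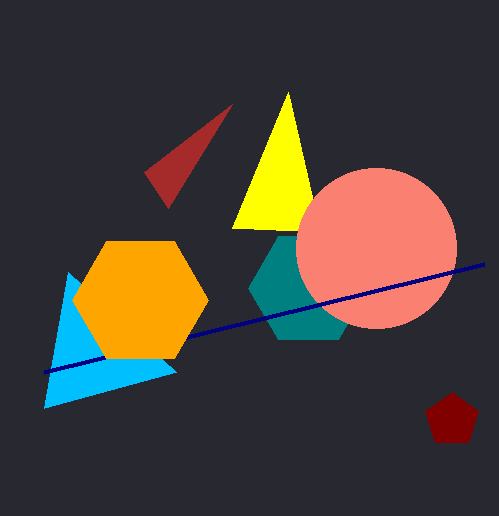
center_x_1 = 308
center_y_1 = 288
radius_1 = 60
center_x_2 = 452
center_y_2 = 420
radius_2 = 28
px1_3 = 44
py1_3 = 408
px0_4 = 288
py0_4 = 92
center_x_5 = 376
center_y_5 = 248
radius_5 = 80
px0_6 = 484
py0_6 = 264
center_x_7 = 140
radius_7 = 68
px2_8 = 232
py2_8 = 104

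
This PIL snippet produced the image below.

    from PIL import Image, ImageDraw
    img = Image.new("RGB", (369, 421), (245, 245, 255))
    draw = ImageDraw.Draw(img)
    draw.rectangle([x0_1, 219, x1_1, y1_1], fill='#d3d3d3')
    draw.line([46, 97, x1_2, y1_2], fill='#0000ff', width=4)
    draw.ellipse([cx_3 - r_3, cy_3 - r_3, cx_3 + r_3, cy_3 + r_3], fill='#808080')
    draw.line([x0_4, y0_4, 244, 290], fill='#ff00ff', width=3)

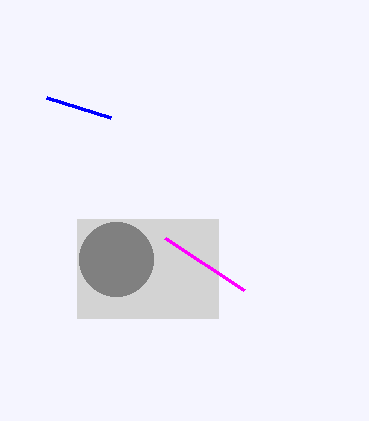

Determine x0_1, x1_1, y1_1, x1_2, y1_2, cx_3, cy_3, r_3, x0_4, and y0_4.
x0_1 = 77, x1_1 = 218, y1_1 = 318, x1_2 = 110, y1_2 = 117, cx_3 = 116, cy_3 = 259, r_3 = 37, x0_4 = 165, y0_4 = 238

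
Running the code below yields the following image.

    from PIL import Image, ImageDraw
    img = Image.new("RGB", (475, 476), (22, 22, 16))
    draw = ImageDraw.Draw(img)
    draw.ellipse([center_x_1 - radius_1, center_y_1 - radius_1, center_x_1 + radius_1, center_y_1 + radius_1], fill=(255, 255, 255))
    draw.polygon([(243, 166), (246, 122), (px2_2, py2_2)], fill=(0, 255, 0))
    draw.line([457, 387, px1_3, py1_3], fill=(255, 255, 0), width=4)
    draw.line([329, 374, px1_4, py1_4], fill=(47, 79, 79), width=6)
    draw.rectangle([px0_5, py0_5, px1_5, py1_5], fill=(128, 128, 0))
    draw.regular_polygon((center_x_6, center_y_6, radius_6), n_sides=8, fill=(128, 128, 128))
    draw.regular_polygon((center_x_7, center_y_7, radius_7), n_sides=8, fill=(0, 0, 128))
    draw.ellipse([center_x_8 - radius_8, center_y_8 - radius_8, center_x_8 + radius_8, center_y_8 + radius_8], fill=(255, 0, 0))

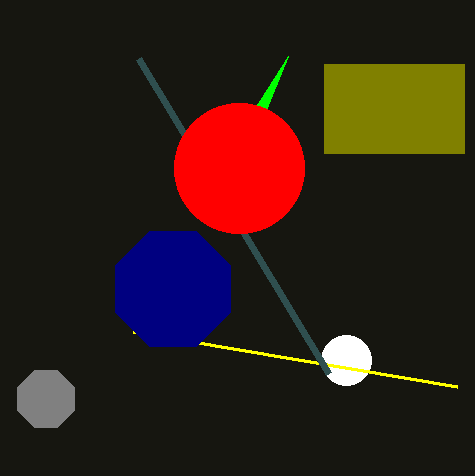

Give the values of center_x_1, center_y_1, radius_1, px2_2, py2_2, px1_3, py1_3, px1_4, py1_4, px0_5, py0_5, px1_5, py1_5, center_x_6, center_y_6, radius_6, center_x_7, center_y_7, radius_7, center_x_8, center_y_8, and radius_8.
center_x_1 = 346; center_y_1 = 360; radius_1 = 25; px2_2 = 288; py2_2 = 56; px1_3 = 133; py1_3 = 332; px1_4 = 139; py1_4 = 59; px0_5 = 324; py0_5 = 64; px1_5 = 464; py1_5 = 153; center_x_6 = 46; center_y_6 = 399; radius_6 = 31; center_x_7 = 173; center_y_7 = 289; radius_7 = 62; center_x_8 = 239; center_y_8 = 168; radius_8 = 65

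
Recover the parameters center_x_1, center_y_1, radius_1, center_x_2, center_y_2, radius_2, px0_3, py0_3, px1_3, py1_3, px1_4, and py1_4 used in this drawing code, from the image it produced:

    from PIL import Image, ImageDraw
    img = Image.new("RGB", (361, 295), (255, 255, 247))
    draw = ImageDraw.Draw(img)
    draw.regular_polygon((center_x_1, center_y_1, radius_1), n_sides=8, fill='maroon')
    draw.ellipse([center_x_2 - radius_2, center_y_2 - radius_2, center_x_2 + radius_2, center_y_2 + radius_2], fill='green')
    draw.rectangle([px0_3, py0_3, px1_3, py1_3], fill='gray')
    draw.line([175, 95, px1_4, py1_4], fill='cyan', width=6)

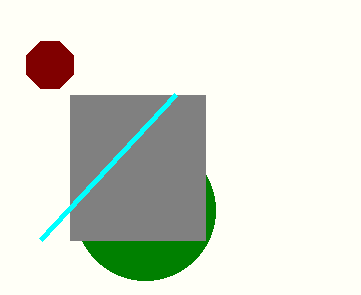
center_x_1 = 50; center_y_1 = 65; radius_1 = 25; center_x_2 = 145; center_y_2 = 210; radius_2 = 70; px0_3 = 70; py0_3 = 95; px1_3 = 205; py1_3 = 240; px1_4 = 40; py1_4 = 240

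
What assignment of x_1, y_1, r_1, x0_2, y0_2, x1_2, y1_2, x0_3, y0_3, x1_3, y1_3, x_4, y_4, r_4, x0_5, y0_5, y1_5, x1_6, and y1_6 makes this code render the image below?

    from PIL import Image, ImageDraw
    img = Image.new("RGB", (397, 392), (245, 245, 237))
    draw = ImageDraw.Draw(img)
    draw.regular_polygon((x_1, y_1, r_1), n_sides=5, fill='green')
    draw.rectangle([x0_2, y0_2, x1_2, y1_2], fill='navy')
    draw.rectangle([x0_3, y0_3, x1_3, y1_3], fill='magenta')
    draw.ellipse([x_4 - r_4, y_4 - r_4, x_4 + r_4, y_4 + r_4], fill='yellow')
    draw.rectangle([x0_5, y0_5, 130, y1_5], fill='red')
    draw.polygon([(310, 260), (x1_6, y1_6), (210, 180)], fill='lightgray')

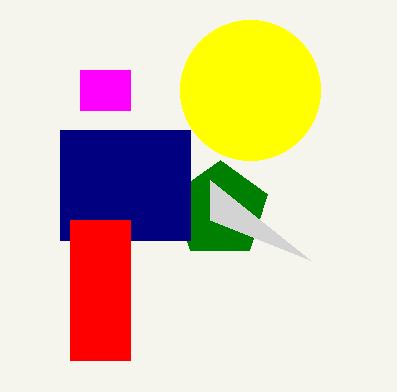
x_1 = 220; y_1 = 210; r_1 = 50; x0_2 = 60; y0_2 = 130; x1_2 = 190; y1_2 = 240; x0_3 = 80; y0_3 = 70; x1_3 = 130; y1_3 = 110; x_4 = 250; y_4 = 90; r_4 = 70; x0_5 = 70; y0_5 = 220; y1_5 = 360; x1_6 = 210; y1_6 = 220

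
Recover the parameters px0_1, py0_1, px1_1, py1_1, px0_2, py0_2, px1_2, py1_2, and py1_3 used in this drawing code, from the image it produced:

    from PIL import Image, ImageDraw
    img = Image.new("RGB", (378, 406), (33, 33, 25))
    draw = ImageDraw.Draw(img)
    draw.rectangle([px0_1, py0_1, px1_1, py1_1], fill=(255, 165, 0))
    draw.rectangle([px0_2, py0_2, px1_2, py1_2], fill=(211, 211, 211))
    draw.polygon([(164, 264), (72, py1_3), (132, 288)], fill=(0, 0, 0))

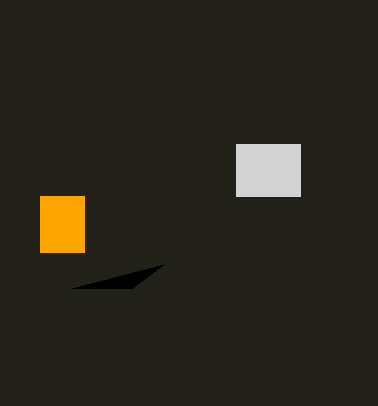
px0_1 = 40; py0_1 = 196; px1_1 = 84; py1_1 = 252; px0_2 = 236; py0_2 = 144; px1_2 = 300; py1_2 = 196; py1_3 = 288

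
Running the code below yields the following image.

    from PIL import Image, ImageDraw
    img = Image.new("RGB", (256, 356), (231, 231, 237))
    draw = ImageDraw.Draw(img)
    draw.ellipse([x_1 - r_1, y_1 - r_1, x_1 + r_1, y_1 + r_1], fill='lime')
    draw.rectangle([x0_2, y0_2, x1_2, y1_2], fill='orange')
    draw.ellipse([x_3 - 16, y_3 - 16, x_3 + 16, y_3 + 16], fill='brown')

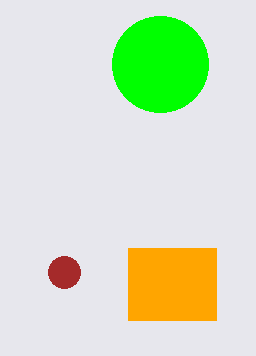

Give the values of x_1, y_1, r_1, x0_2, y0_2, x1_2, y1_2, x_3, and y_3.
x_1 = 160, y_1 = 64, r_1 = 48, x0_2 = 128, y0_2 = 248, x1_2 = 216, y1_2 = 320, x_3 = 64, y_3 = 272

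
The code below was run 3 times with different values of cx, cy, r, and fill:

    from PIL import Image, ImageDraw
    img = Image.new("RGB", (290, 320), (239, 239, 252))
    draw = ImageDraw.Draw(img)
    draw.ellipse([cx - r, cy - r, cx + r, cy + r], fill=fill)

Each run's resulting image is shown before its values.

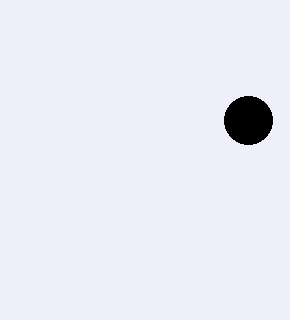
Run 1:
cx = 248, cy = 120, r = 24, fill = 'black'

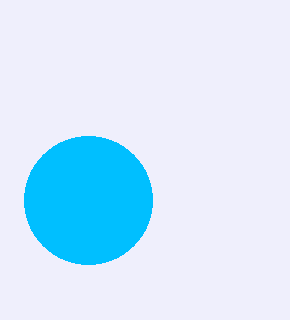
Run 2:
cx = 88; cy = 200; r = 64; fill = 'deepskyblue'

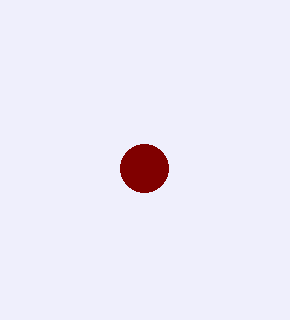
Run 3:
cx = 144; cy = 168; r = 24; fill = 'maroon'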